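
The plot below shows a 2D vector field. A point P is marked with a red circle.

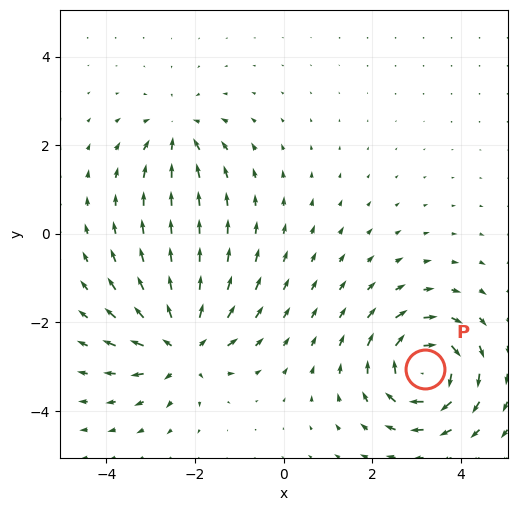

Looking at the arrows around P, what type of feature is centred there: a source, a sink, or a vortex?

vortex

At P (3.2, -3.1) the arrows circulate clockwise. Divergence ≈0, curl about -6 — near-zero divergence with nonzero curl is a vortex.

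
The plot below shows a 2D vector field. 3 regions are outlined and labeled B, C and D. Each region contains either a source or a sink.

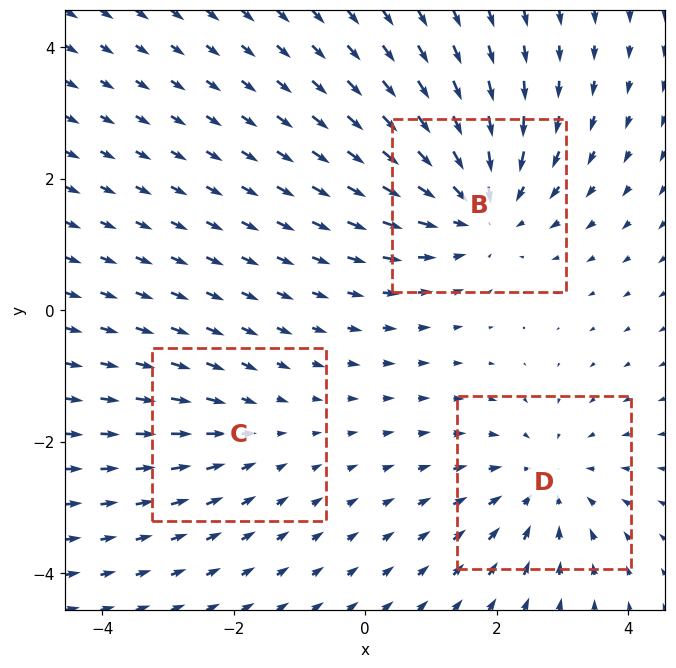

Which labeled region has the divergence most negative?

B

Divergence at each region's feature centre — B: about -4, C: about -2, D: about -3. Region B is most negative.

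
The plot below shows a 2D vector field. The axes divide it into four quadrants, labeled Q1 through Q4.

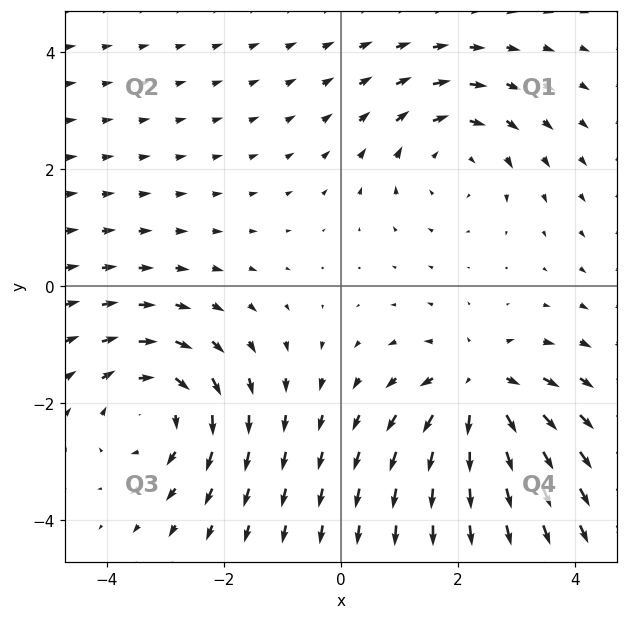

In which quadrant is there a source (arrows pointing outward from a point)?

Q4

The source sits at approximately (2.4, -1.7), which lies in quadrant Q4. The divergence there is about +4, positive as expected for a source.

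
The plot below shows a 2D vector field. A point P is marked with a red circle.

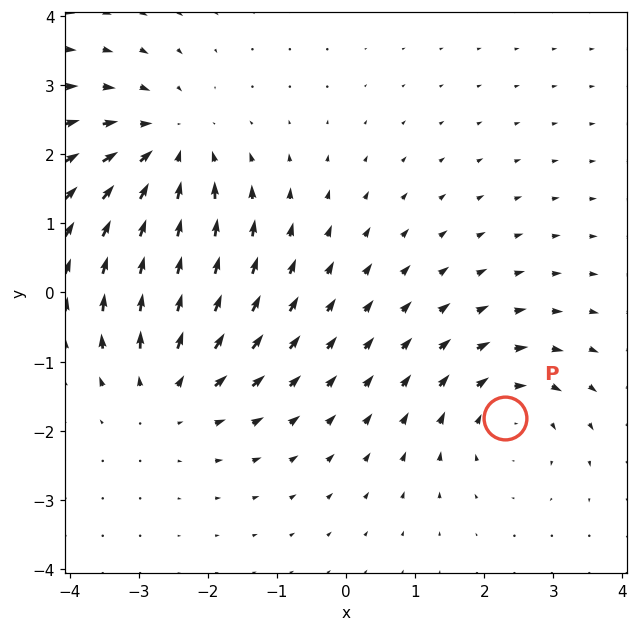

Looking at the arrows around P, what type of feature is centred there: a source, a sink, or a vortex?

At P (2.3, -1.8) the arrows circulate clockwise. Divergence ≈0, curl about -4 — near-zero divergence with nonzero curl is a vortex.

vortex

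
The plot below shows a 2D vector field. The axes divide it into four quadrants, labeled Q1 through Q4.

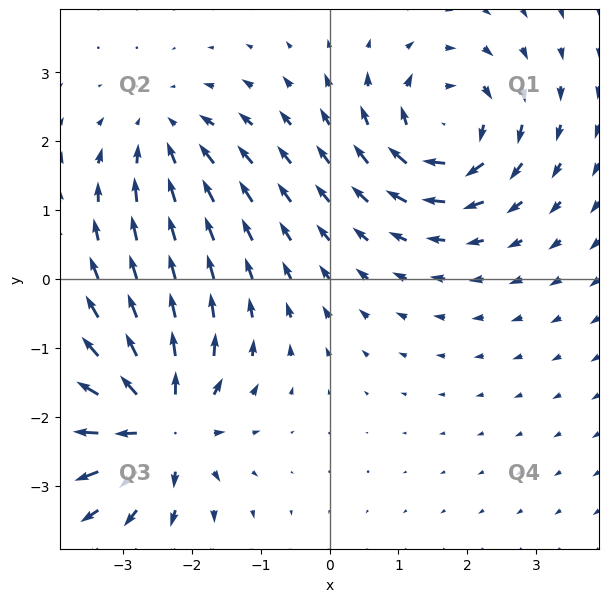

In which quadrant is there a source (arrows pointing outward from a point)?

The source sits at approximately (-2.5, -2.1), which lies in quadrant Q3. The divergence there is about +5, positive as expected for a source.

Q3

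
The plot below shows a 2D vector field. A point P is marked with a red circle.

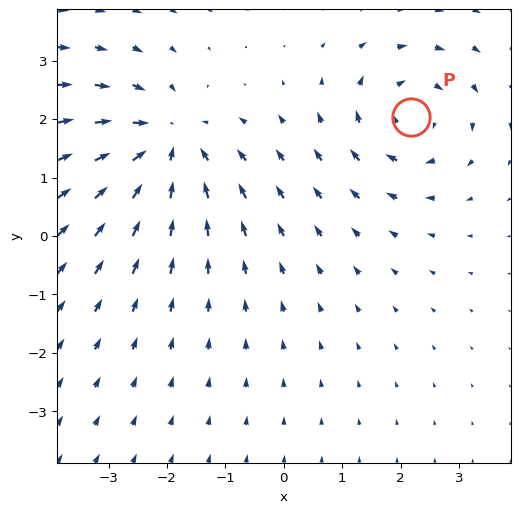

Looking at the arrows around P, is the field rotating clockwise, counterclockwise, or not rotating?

Near P at (2.2, 2.0) the arrows circulate clockwise. The curl (z-component) there is about -4; negative curl means clockwise rotation.

clockwise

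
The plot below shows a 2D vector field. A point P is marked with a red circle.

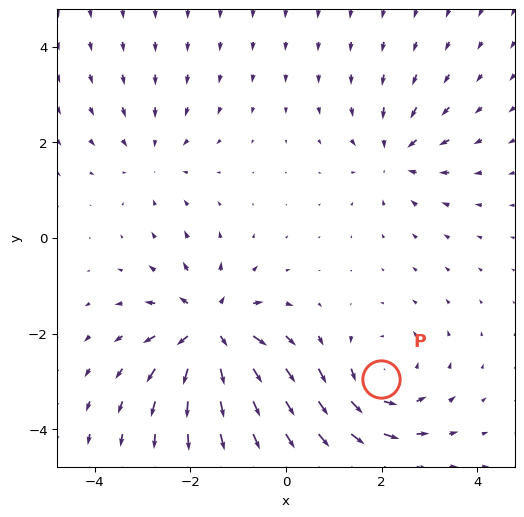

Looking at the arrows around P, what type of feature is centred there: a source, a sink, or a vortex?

vortex

At P (2.0, -2.9) the arrows circulate counterclockwise. Divergence ≈0, curl about +4 — near-zero divergence with nonzero curl is a vortex.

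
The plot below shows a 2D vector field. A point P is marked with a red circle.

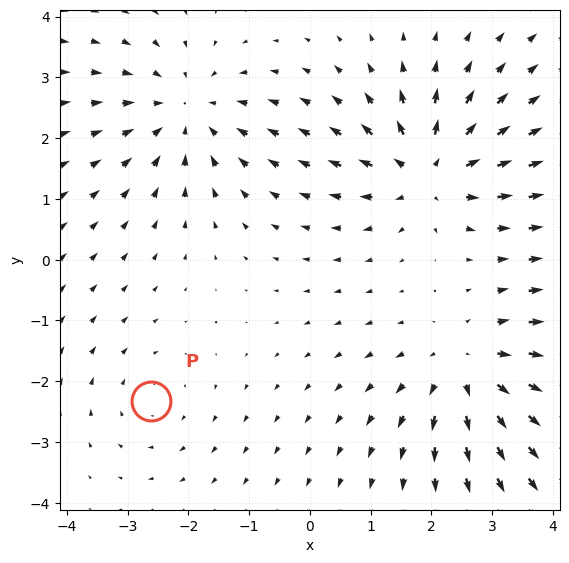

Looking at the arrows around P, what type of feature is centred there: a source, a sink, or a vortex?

At P (-2.6, -2.3) the arrows circulate clockwise. Divergence ≈0, curl about -2 — near-zero divergence with nonzero curl is a vortex.

vortex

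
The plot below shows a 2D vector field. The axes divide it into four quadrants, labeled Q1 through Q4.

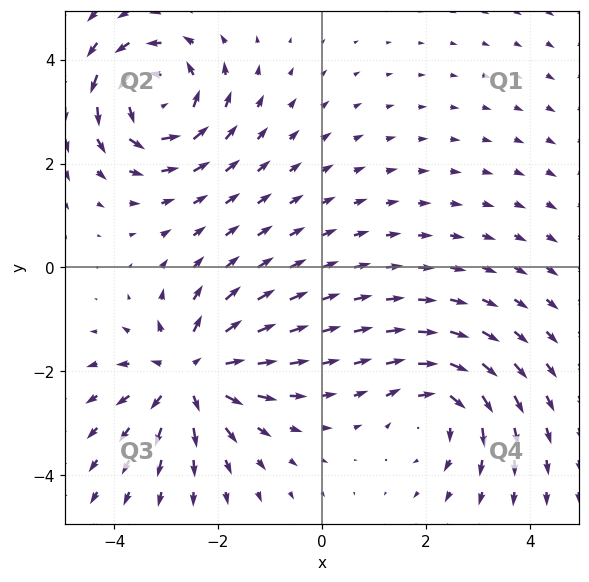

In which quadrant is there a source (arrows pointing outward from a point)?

The source sits at approximately (-2.5, -2.1), which lies in quadrant Q3. The divergence there is about +5, positive as expected for a source.

Q3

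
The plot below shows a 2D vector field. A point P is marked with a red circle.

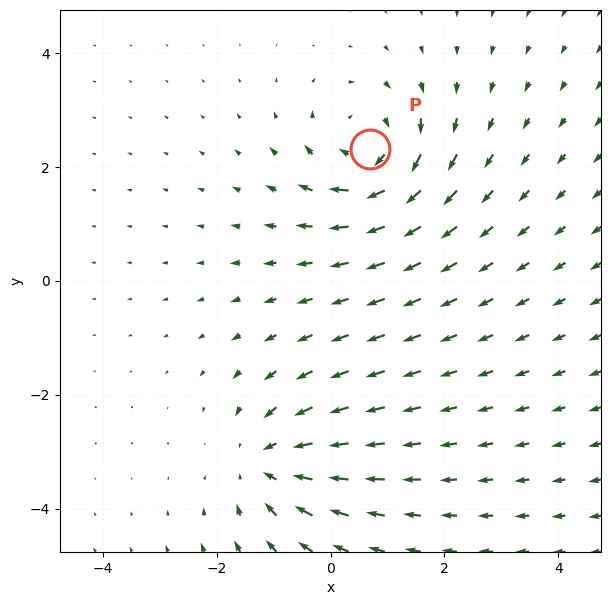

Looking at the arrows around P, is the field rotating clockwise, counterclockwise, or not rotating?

clockwise

Near P at (0.7, 2.3) the arrows circulate clockwise. The curl (z-component) there is about -6; negative curl means clockwise rotation.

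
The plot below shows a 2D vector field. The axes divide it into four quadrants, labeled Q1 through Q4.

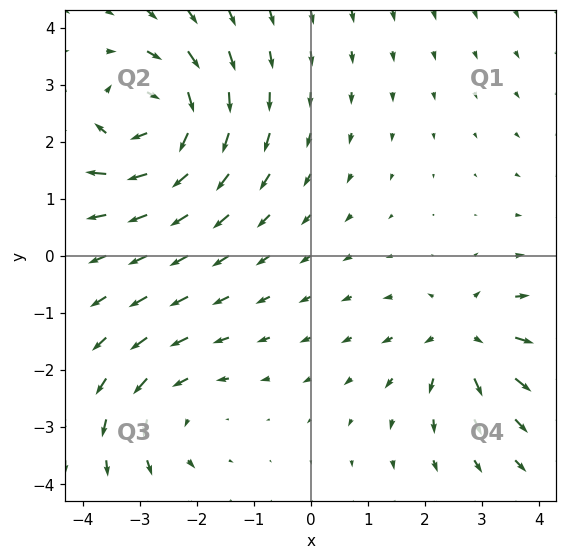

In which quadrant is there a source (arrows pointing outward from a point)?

The source sits at approximately (2.7, -1.4), which lies in quadrant Q4. The divergence there is about +4, positive as expected for a source.

Q4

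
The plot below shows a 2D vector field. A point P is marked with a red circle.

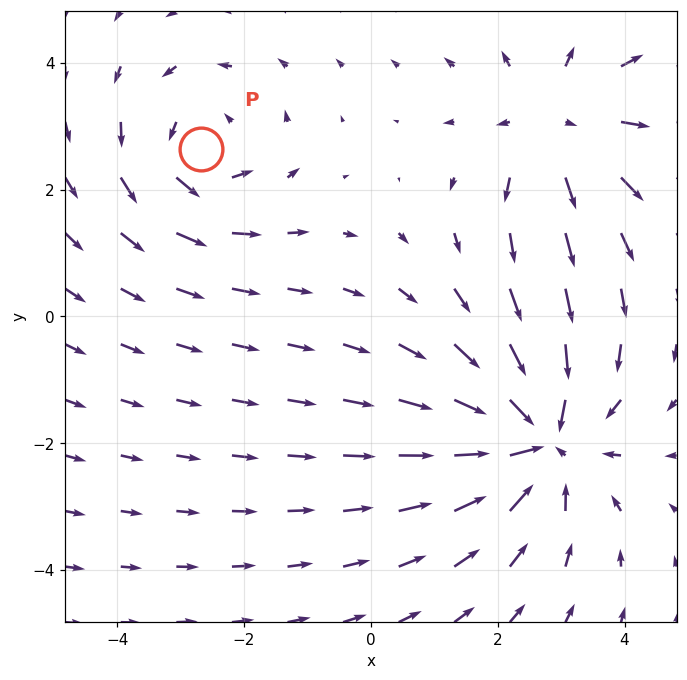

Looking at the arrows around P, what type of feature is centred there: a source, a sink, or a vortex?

At P (-2.7, 2.6) the arrows circulate counterclockwise. Divergence ≈0, curl about +3 — near-zero divergence with nonzero curl is a vortex.

vortex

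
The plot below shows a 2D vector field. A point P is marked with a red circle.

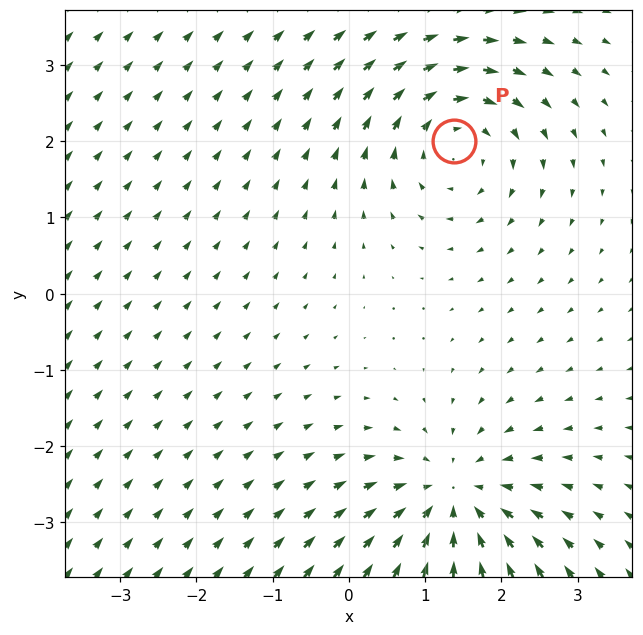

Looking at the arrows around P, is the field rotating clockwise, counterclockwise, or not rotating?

Near P at (1.4, 2.0) the arrows circulate clockwise. The curl (z-component) there is about -3; negative curl means clockwise rotation.

clockwise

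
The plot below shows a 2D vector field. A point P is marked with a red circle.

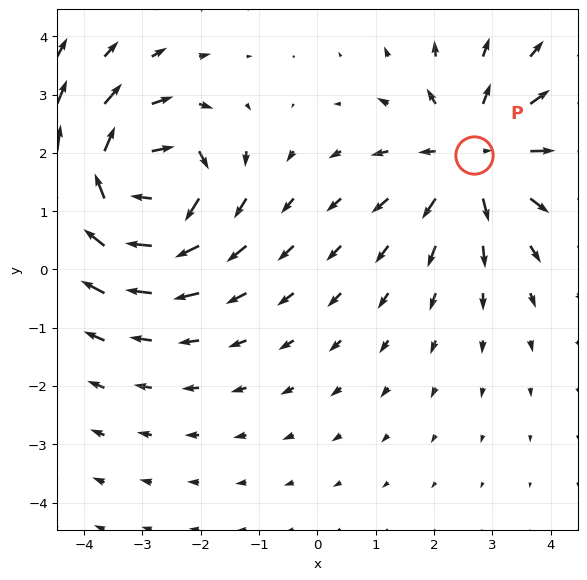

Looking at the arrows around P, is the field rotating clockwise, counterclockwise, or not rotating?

not rotating

Near P at (2.7, 2.0) the arrows show no circulation. The curl there is ≈0.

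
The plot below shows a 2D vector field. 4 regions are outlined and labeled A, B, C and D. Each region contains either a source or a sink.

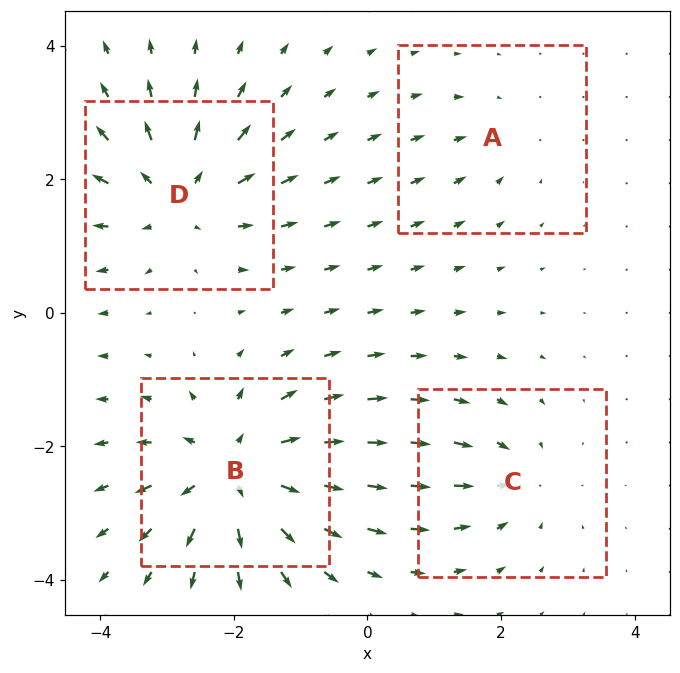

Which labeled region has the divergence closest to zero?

A

Divergence at each region's feature centre — A: about -2, B: about +7, C: about -4, D: about +6. Region A is closest to zero.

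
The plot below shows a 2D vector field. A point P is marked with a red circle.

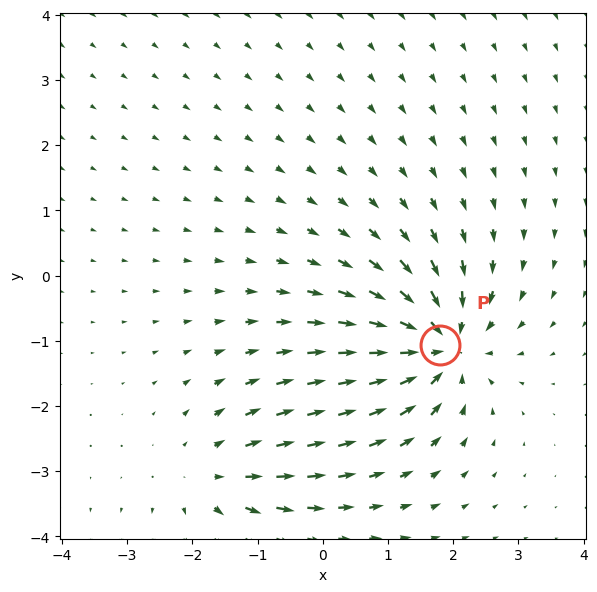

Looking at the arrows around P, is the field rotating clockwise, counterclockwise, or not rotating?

Near P at (1.8, -1.1) the arrows show no circulation. The curl there is ≈0.

not rotating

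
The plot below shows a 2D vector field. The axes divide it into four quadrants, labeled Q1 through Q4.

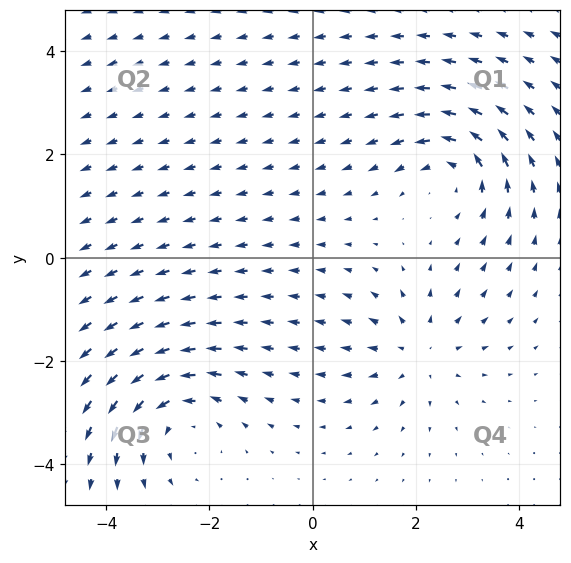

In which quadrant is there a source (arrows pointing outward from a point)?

Q4

The source sits at approximately (2.1, -1.8), which lies in quadrant Q4. The divergence there is about +3, positive as expected for a source.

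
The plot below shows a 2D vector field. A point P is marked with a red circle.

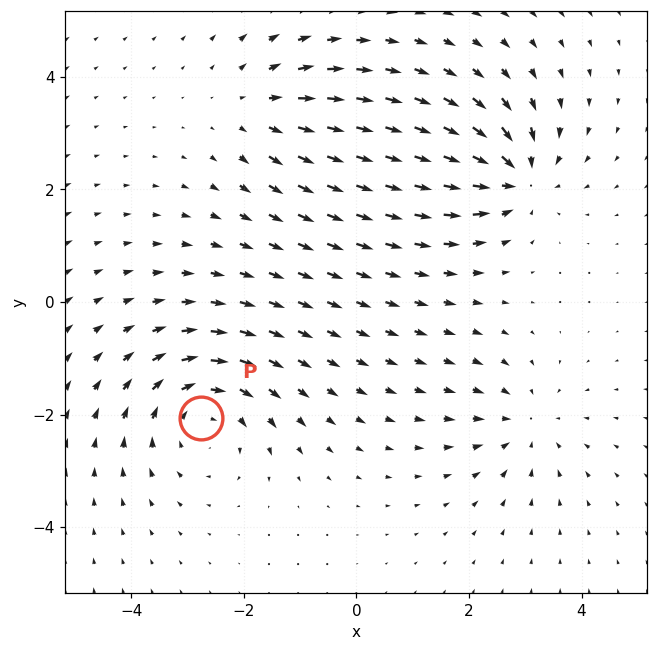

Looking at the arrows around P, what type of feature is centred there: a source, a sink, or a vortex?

vortex

At P (-2.8, -2.1) the arrows circulate clockwise. Divergence ≈0, curl about -4 — near-zero divergence with nonzero curl is a vortex.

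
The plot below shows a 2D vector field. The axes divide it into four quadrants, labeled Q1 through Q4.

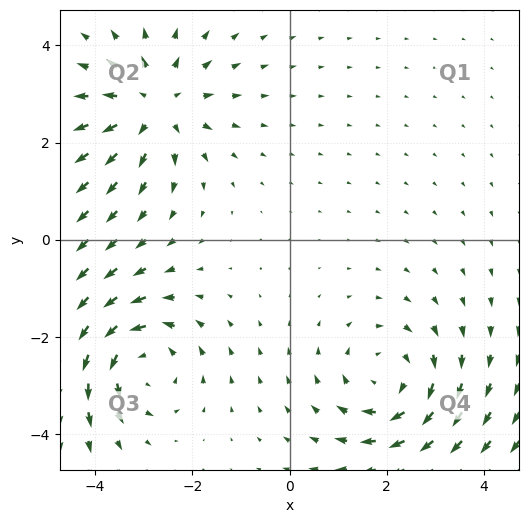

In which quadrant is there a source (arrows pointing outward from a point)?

The source sits at approximately (-2.8, 2.8), which lies in quadrant Q2. The divergence there is about +4, positive as expected for a source.

Q2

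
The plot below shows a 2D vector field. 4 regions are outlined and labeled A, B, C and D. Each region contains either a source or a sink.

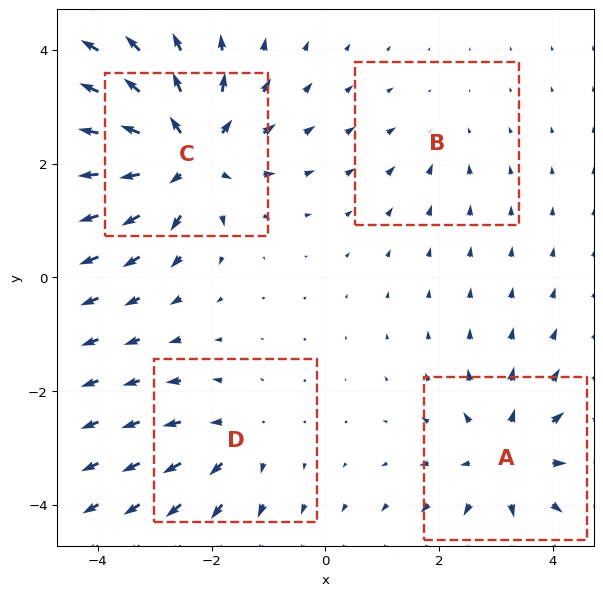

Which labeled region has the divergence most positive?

C

Divergence at each region's feature centre — A: about +5, B: about -2, C: about +7, D: about +3. Region C is most positive.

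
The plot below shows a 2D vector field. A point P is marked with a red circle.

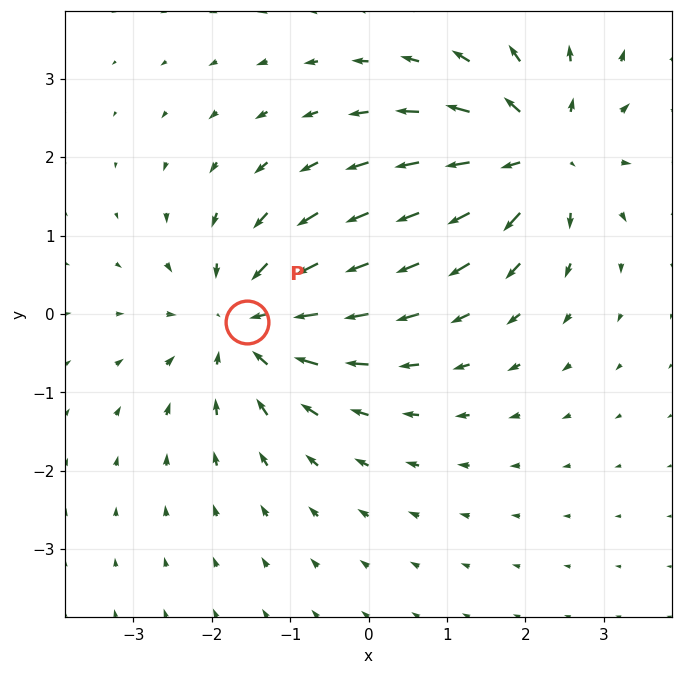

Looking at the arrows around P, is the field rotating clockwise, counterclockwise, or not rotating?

Near P at (-1.5, -0.1) the arrows show no circulation. The curl there is ≈0.

not rotating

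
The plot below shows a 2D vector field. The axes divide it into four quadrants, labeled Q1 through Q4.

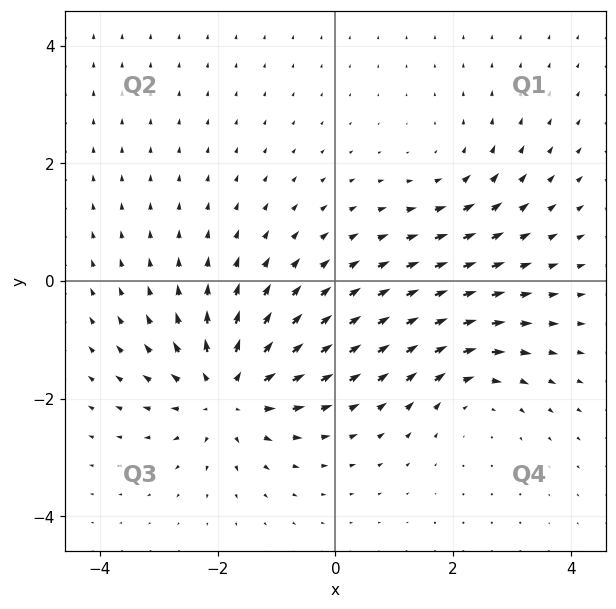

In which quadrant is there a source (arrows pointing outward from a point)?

The source sits at approximately (-1.8, -1.9), which lies in quadrant Q3. The divergence there is about +5, positive as expected for a source.

Q3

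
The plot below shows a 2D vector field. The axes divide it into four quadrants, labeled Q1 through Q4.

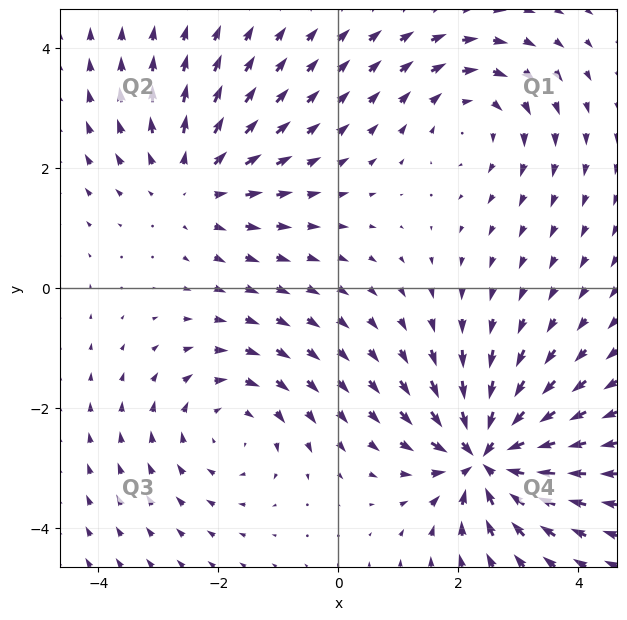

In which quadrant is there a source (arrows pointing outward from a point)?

The source sits at approximately (-2.4, 1.7), which lies in quadrant Q2. The divergence there is about +3, positive as expected for a source.

Q2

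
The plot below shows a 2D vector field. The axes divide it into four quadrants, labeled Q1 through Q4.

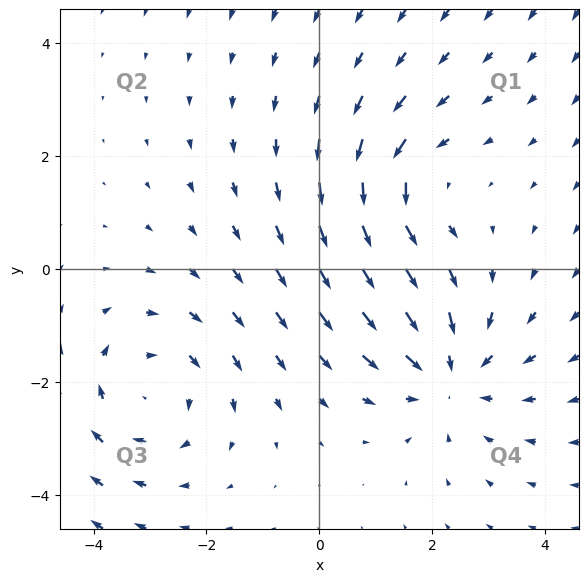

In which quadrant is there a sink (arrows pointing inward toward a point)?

The sink sits at approximately (2.3, -1.9), which lies in quadrant Q4. The divergence there is about -3, negative as expected for a sink.

Q4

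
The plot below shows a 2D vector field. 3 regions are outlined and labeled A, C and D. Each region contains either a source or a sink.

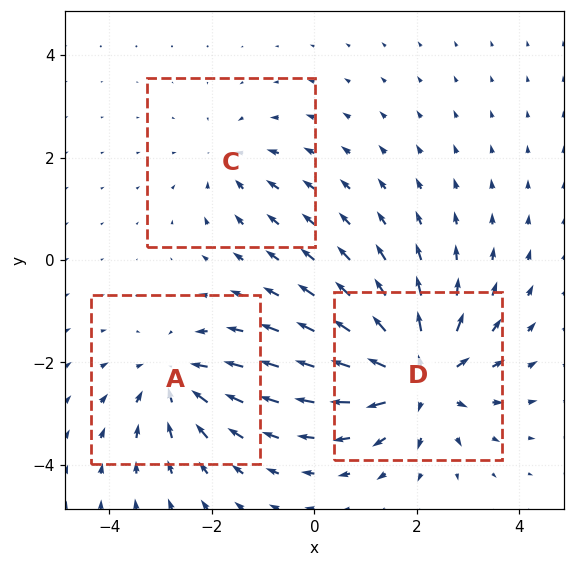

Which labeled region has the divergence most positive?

D

Divergence at each region's feature centre — A: about -3, C: about -2, D: about +5. Region D is most positive.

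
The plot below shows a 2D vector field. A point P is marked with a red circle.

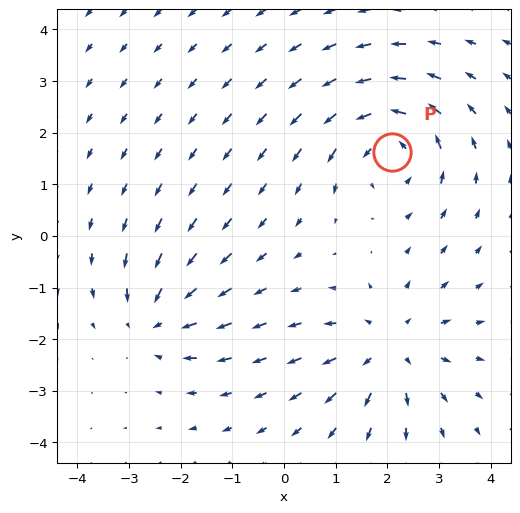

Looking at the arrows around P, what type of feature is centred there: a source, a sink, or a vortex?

At P (2.1, 1.6) the arrows circulate counterclockwise. Divergence ≈0, curl about +5 — near-zero divergence with nonzero curl is a vortex.

vortex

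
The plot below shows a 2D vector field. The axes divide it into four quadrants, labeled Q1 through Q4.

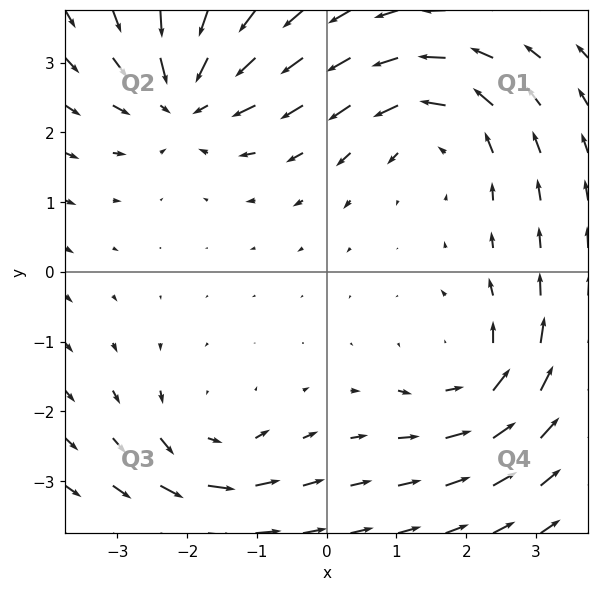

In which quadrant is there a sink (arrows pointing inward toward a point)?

The sink sits at approximately (-2.0, 2.5), which lies in quadrant Q2. The divergence there is about -5, negative as expected for a sink.

Q2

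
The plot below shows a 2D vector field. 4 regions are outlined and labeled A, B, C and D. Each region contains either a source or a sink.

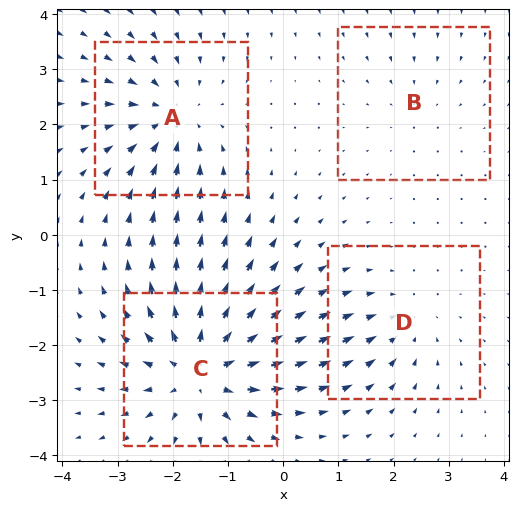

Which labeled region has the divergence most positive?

Divergence at each region's feature centre — A: about -5, B: about -2, C: about +7, D: about -3. Region C is most positive.

C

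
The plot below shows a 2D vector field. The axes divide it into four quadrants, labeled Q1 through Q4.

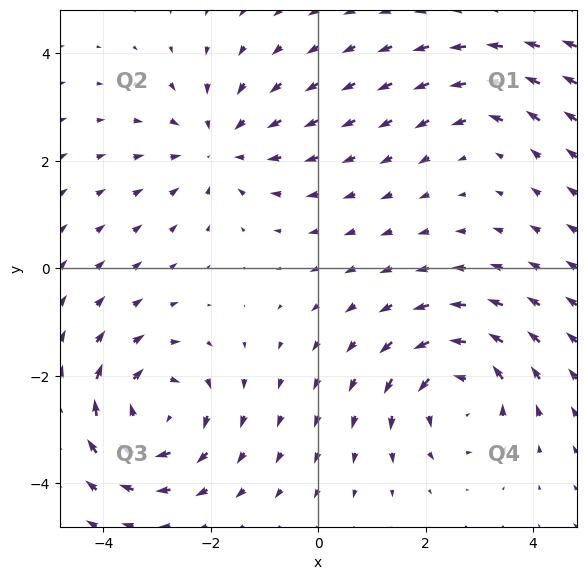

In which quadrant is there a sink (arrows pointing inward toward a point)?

Q2

The sink sits at approximately (-1.8, 2.3), which lies in quadrant Q2. The divergence there is about -3, negative as expected for a sink.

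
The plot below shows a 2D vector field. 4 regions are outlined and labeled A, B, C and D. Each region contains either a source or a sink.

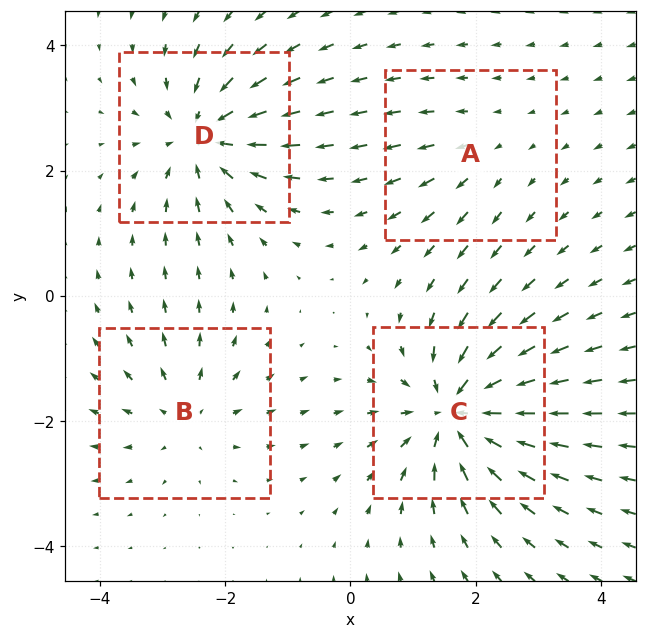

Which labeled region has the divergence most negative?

C

Divergence at each region's feature centre — A: about +2, B: about +4, C: about -7, D: about -6. Region C is most negative.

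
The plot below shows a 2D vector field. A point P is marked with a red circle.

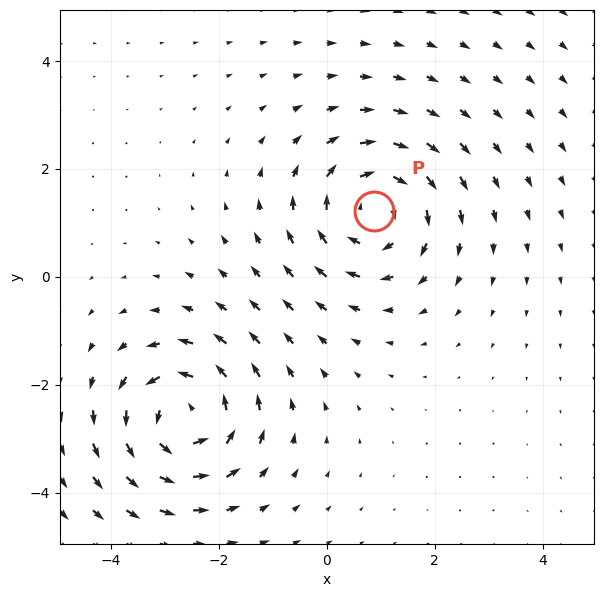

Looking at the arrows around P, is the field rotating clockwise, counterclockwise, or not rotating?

clockwise

Near P at (0.9, 1.2) the arrows circulate clockwise. The curl (z-component) there is about -3; negative curl means clockwise rotation.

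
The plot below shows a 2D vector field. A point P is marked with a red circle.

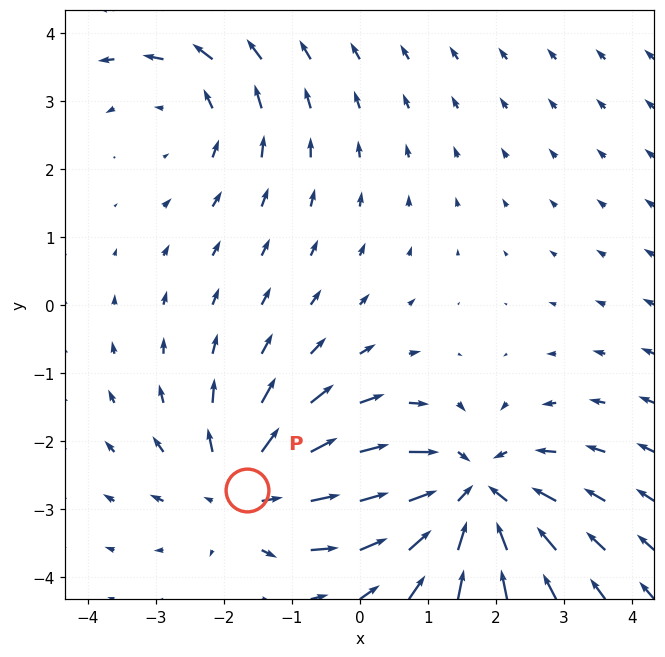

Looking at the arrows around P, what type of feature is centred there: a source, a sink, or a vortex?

At P (-1.7, -2.7) the arrows spread outward. Divergence about +4, curl ≈0 — positive divergence with near-zero curl is a source.

source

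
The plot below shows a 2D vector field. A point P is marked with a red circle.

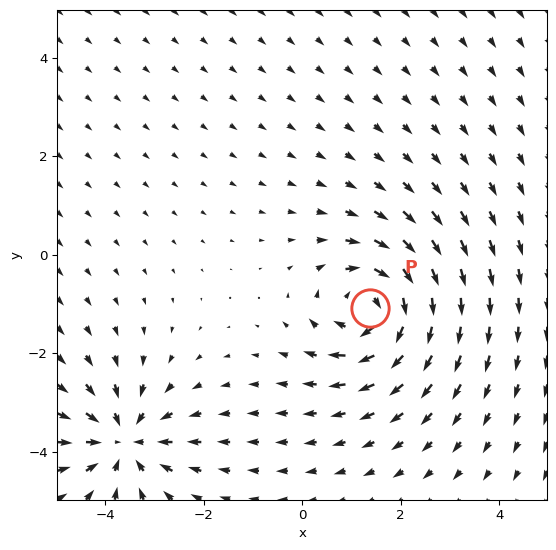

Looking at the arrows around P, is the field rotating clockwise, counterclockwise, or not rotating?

Near P at (1.4, -1.1) the arrows circulate clockwise. The curl (z-component) there is about -6; negative curl means clockwise rotation.

clockwise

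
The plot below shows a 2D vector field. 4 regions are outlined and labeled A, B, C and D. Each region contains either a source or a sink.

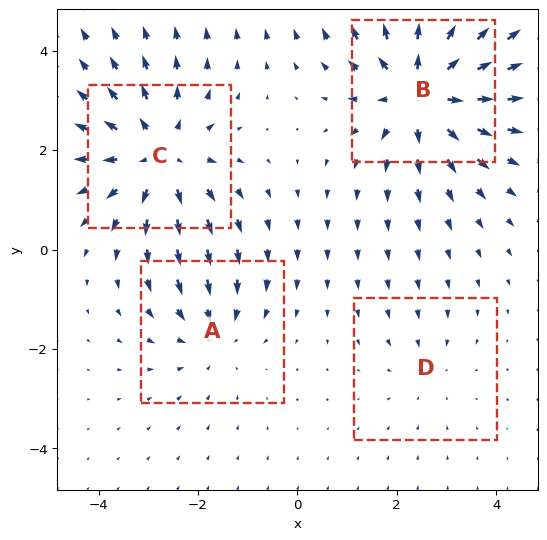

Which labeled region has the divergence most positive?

B

Divergence at each region's feature centre — A: about -3, B: about +6, C: about +5, D: about -2. Region B is most positive.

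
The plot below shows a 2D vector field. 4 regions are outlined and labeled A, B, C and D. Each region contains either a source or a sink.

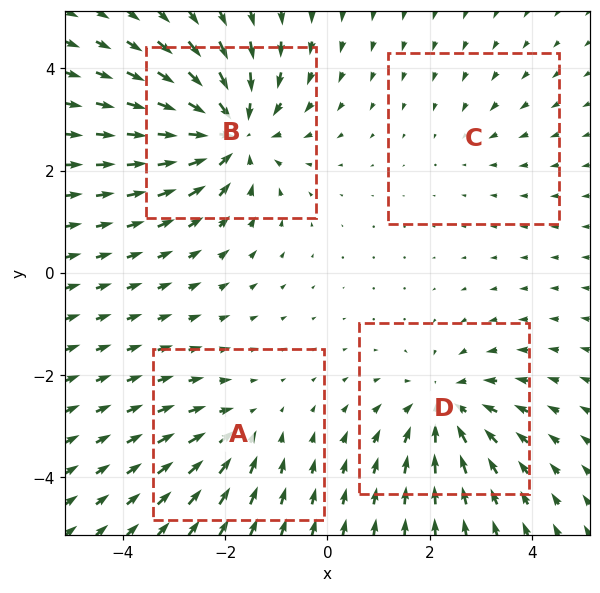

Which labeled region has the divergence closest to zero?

C

Divergence at each region's feature centre — A: about -3, B: about -7, C: about -2, D: about -5. Region C is closest to zero.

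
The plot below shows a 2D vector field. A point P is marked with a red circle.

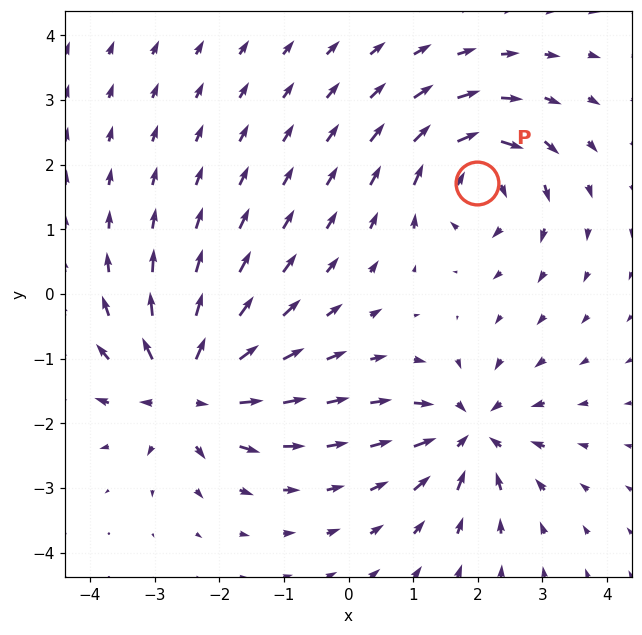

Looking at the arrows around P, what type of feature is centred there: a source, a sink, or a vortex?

At P (2.0, 1.7) the arrows circulate clockwise. Divergence ≈0, curl about -4 — near-zero divergence with nonzero curl is a vortex.

vortex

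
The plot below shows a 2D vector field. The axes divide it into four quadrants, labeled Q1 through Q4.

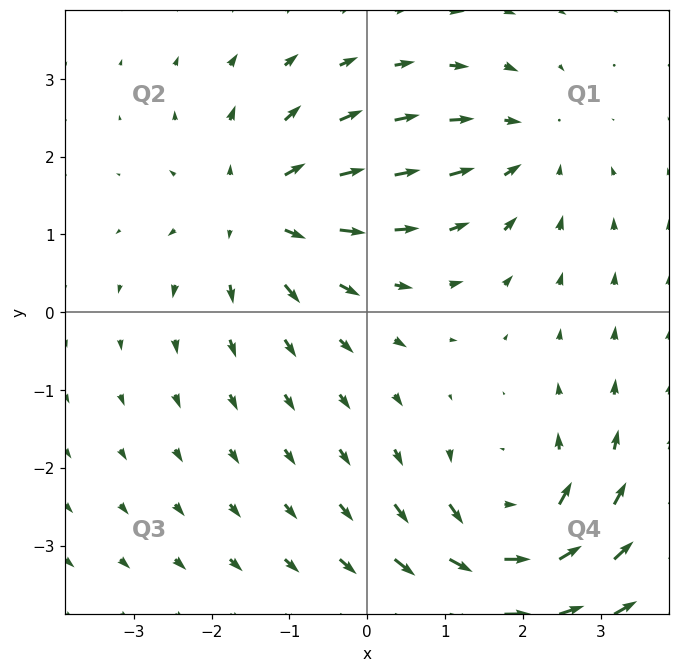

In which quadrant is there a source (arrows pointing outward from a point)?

Q2

The source sits at approximately (-1.4, 1.3), which lies in quadrant Q2. The divergence there is about +4, positive as expected for a source.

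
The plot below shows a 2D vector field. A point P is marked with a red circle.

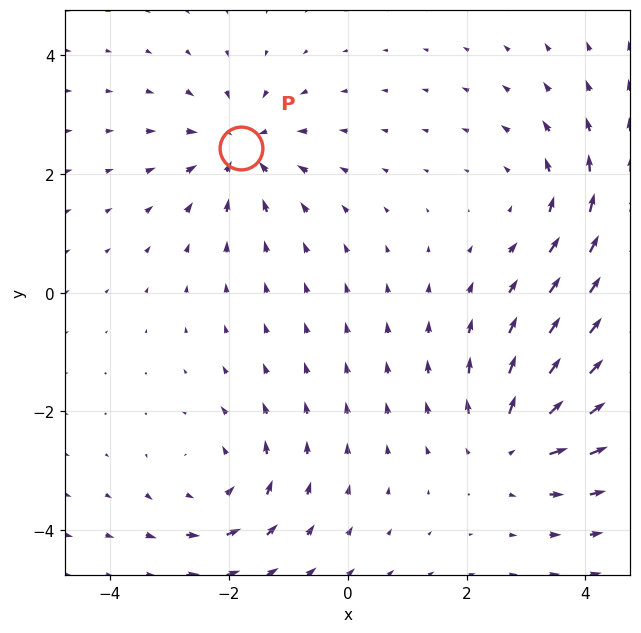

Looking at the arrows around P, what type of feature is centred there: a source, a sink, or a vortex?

At P (-1.8, 2.4) the arrows converge inward. Divergence about -5, curl ≈0 — negative divergence with near-zero curl is a sink.

sink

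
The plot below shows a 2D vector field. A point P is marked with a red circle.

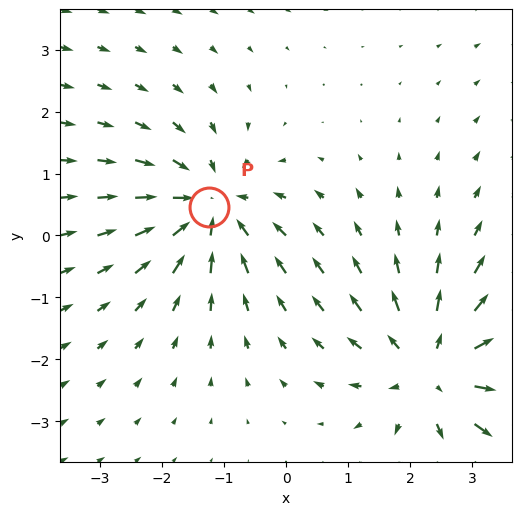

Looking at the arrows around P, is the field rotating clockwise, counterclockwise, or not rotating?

not rotating

Near P at (-1.2, 0.5) the arrows show no circulation. The curl there is ≈0.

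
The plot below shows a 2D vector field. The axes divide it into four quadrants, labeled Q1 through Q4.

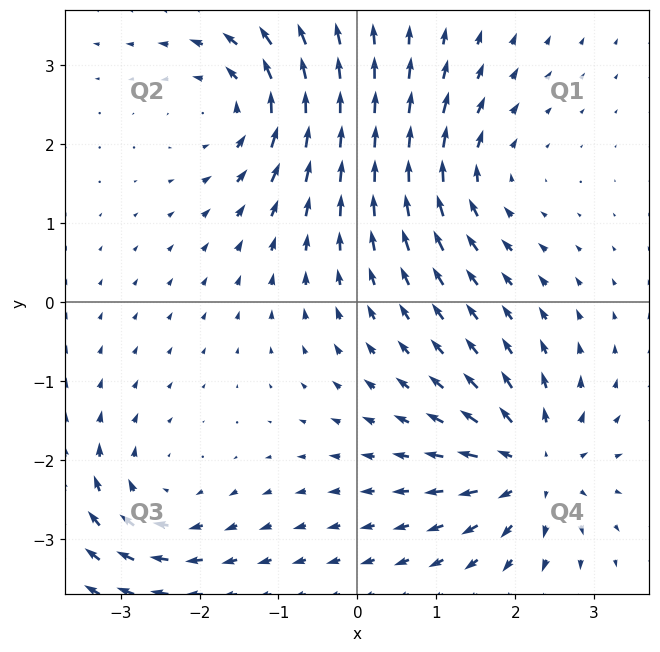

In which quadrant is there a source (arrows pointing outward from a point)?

Q4

The source sits at approximately (2.2, -2.1), which lies in quadrant Q4. The divergence there is about +6, positive as expected for a source.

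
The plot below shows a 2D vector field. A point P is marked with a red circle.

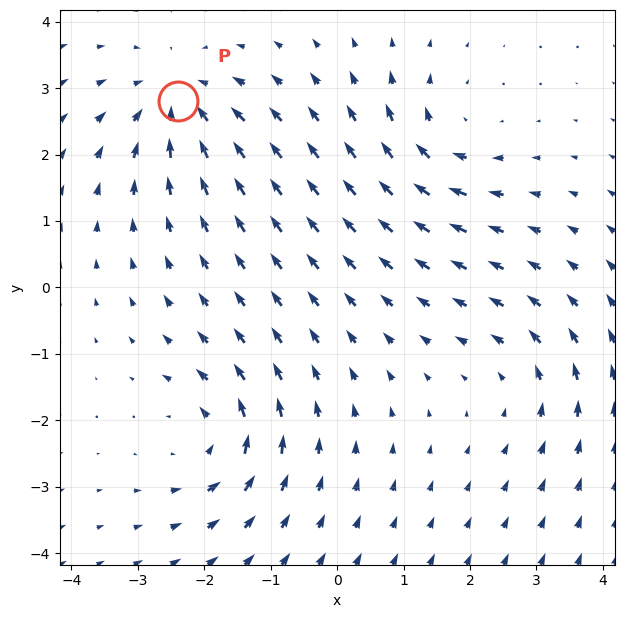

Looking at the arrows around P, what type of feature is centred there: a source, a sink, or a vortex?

At P (-2.4, 2.8) the arrows converge inward. Divergence about -5, curl ≈0 — negative divergence with near-zero curl is a sink.

sink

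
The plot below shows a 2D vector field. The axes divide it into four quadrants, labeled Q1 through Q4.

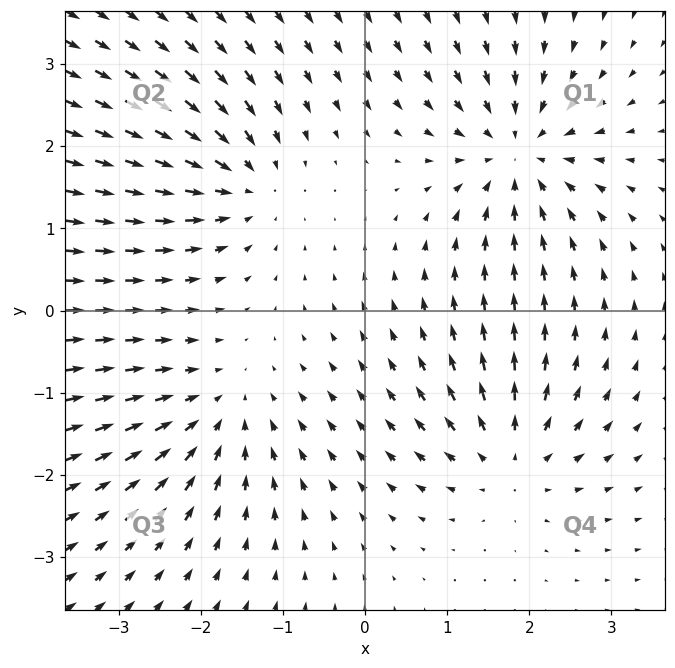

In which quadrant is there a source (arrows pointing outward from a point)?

The source sits at approximately (1.8, -1.8), which lies in quadrant Q4. The divergence there is about +5, positive as expected for a source.

Q4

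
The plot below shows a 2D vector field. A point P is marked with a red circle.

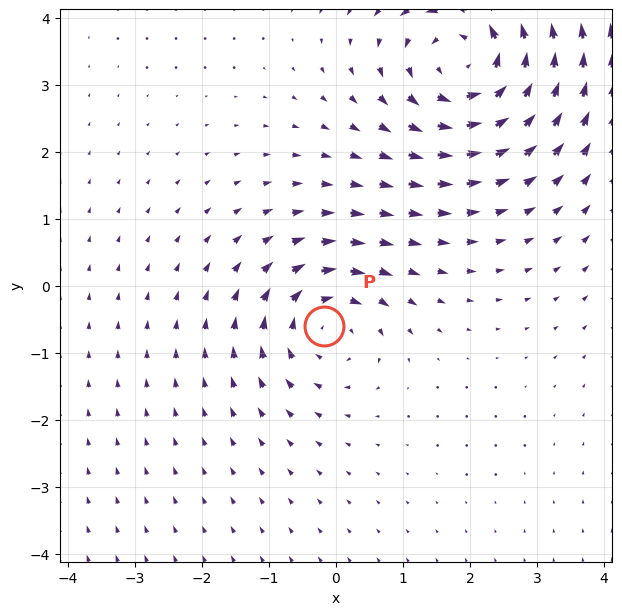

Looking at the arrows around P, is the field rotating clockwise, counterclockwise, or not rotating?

clockwise

Near P at (-0.2, -0.6) the arrows circulate clockwise. The curl (z-component) there is about -4; negative curl means clockwise rotation.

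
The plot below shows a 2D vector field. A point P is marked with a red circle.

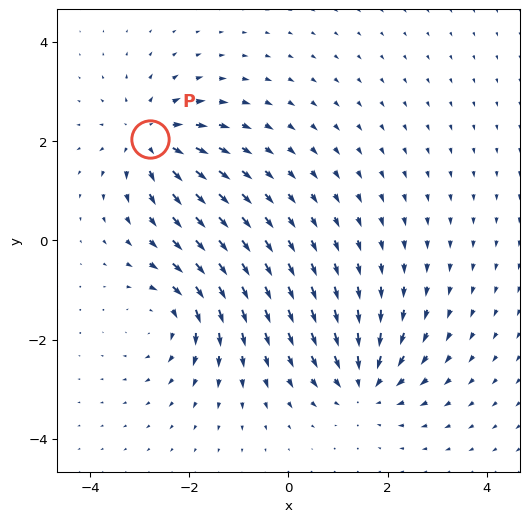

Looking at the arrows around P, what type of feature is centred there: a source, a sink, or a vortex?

At P (-2.8, 2.0) the arrows spread outward. Divergence about +5, curl ≈0 — positive divergence with near-zero curl is a source.

source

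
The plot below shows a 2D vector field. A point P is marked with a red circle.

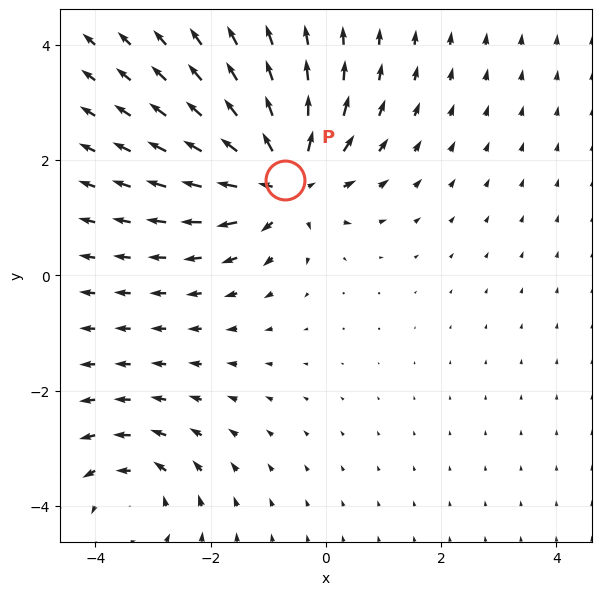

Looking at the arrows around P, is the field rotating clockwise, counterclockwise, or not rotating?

not rotating

Near P at (-0.7, 1.7) the arrows show no circulation. The curl there is ≈0.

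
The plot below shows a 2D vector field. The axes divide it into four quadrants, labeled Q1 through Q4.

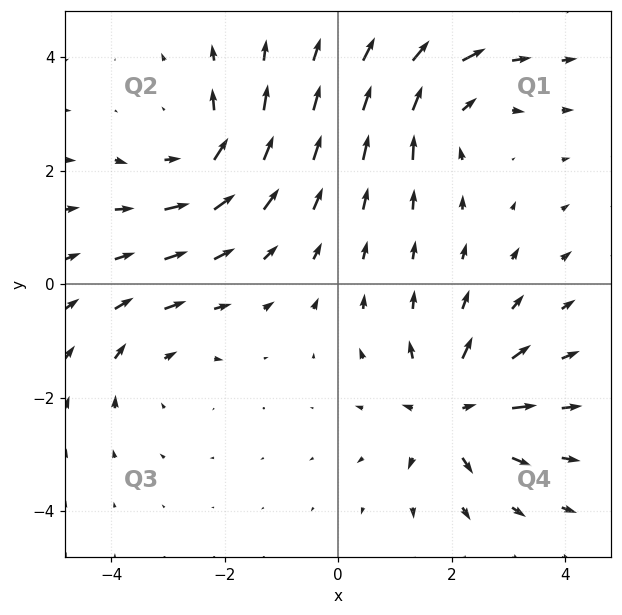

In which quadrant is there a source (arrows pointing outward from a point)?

Q4

The source sits at approximately (2.0, -2.2), which lies in quadrant Q4. The divergence there is about +5, positive as expected for a source.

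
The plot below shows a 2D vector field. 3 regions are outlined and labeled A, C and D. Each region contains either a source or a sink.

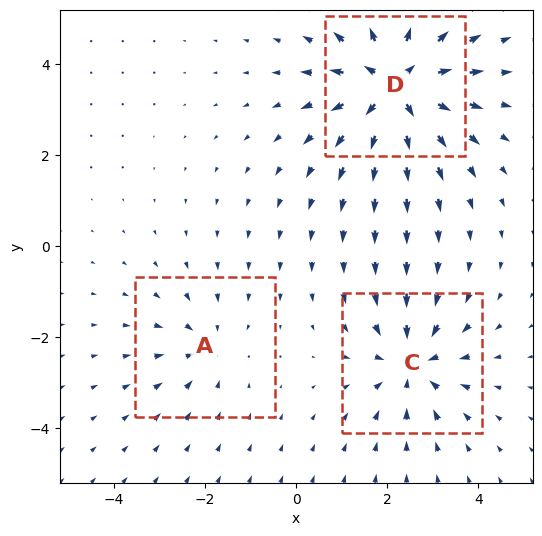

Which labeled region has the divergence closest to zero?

A

Divergence at each region's feature centre — A: about -2, C: about -3, D: about +5. Region A is closest to zero.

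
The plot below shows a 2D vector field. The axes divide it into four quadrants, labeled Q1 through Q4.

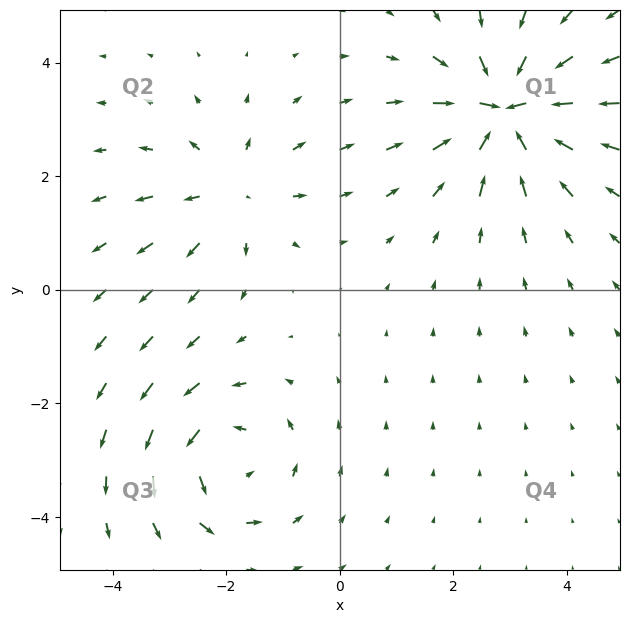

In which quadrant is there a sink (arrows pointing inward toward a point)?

Q1

The sink sits at approximately (2.9, 3.2), which lies in quadrant Q1. The divergence there is about -6, negative as expected for a sink.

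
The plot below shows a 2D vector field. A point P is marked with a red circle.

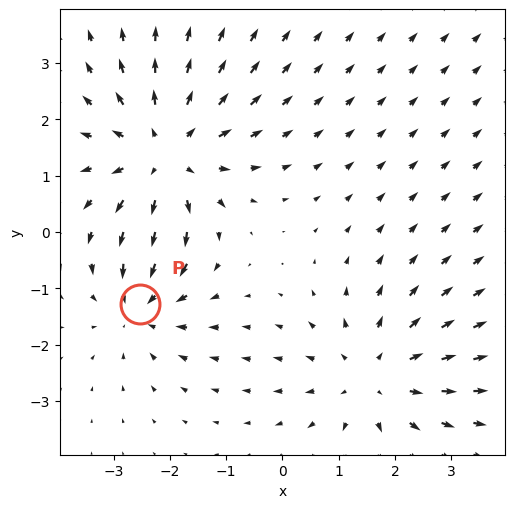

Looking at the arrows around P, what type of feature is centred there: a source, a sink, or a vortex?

At P (-2.5, -1.3) the arrows converge inward. Divergence about -3, curl ≈0 — negative divergence with near-zero curl is a sink.

sink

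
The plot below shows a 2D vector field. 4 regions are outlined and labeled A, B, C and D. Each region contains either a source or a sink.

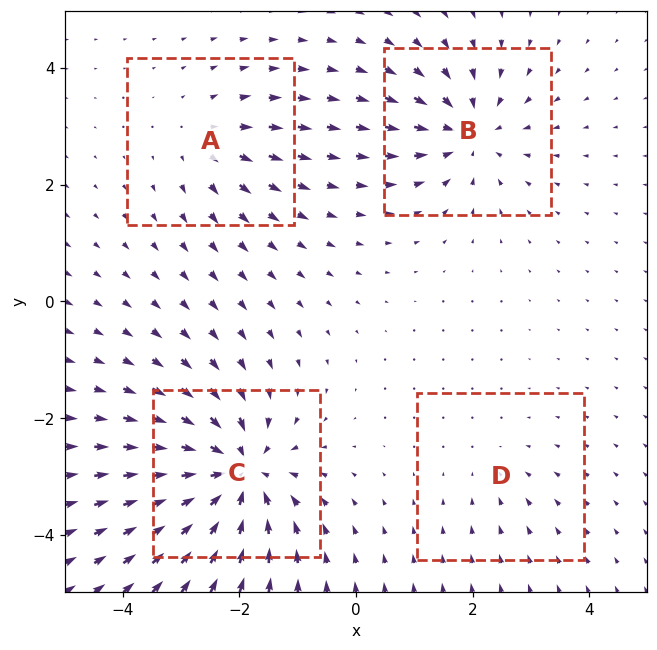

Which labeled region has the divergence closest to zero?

D

Divergence at each region's feature centre — A: about +3, B: about -5, C: about -8, D: about -2. Region D is closest to zero.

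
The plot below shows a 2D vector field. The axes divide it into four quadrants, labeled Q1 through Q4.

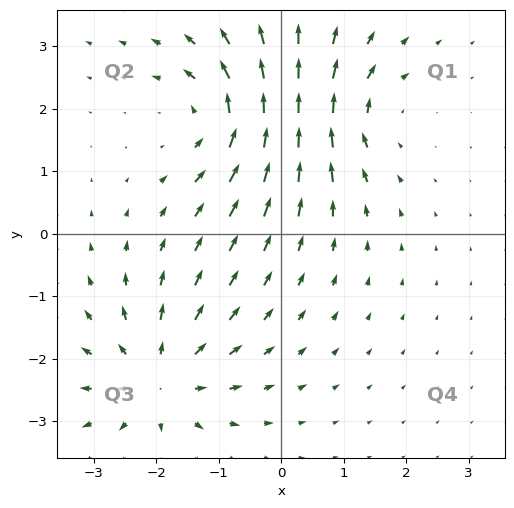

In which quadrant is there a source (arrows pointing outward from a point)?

Q3

The source sits at approximately (-2.0, -2.3), which lies in quadrant Q3. The divergence there is about +5, positive as expected for a source.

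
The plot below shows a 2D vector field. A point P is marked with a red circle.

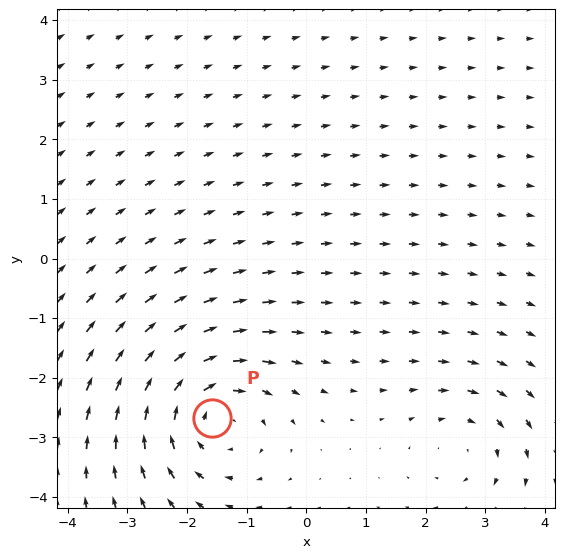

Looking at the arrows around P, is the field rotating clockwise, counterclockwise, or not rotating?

Near P at (-1.6, -2.7) the arrows circulate clockwise. The curl (z-component) there is about -5; negative curl means clockwise rotation.

clockwise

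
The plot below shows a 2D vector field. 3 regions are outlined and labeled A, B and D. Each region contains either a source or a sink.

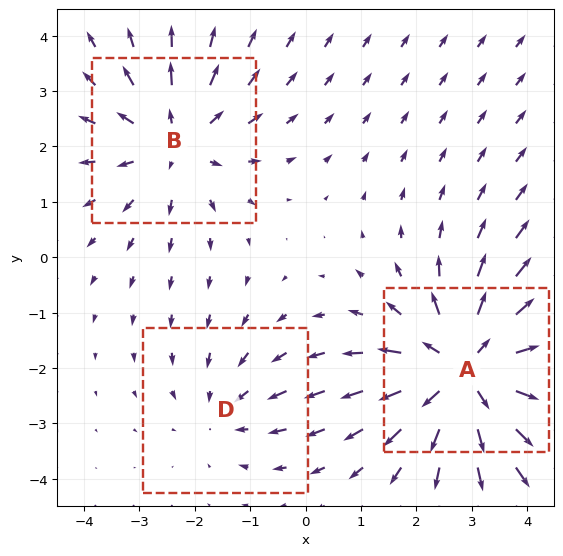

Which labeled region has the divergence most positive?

A

Divergence at each region's feature centre — A: about +4, B: about +3, D: about -2. Region A is most positive.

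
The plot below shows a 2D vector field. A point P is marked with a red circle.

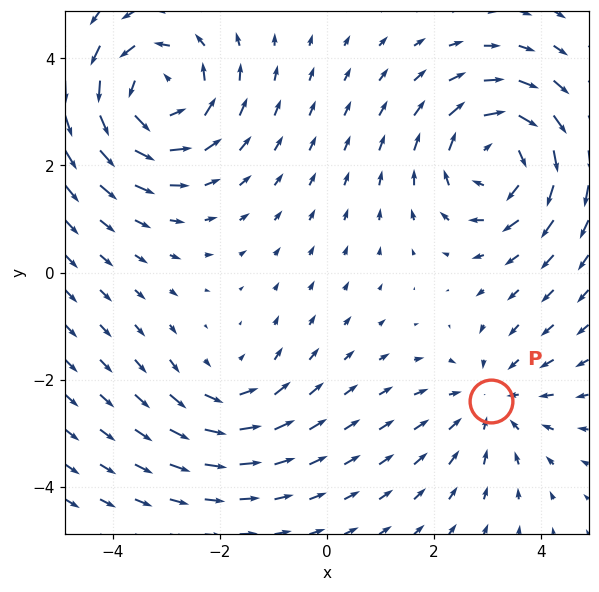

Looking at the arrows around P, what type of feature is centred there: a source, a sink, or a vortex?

At P (3.1, -2.4) the arrows converge inward. Divergence about -3, curl ≈0 — negative divergence with near-zero curl is a sink.

sink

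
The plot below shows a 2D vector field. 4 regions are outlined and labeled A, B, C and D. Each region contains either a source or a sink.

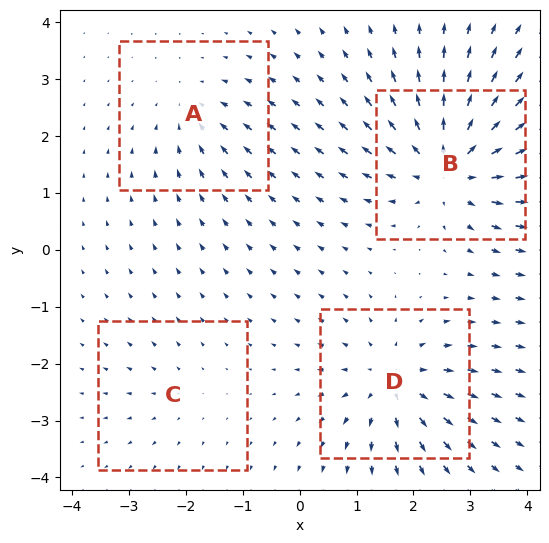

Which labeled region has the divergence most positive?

B

Divergence at each region's feature centre — A: about -3, B: about +7, C: about +2, D: about +6. Region B is most positive.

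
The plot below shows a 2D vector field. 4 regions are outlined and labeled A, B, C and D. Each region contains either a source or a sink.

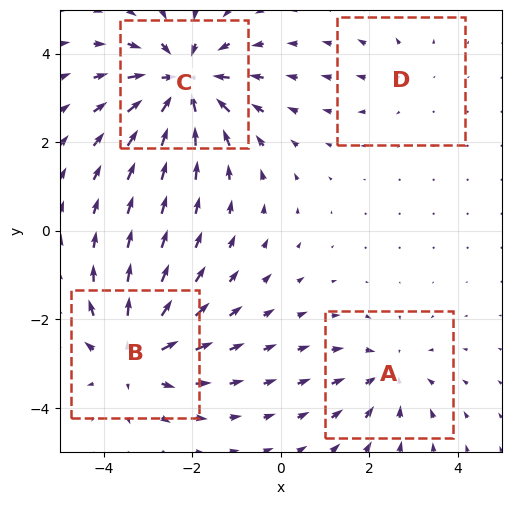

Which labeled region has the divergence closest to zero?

D

Divergence at each region's feature centre — A: about -3, B: about +5, C: about -6, D: about +2. Region D is closest to zero.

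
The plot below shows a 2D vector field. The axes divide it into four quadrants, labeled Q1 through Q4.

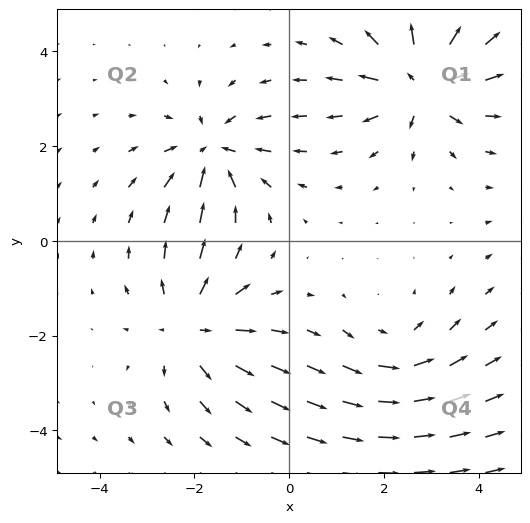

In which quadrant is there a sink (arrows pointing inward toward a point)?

The sink sits at approximately (-1.6, 1.9), which lies in quadrant Q2. The divergence there is about -5, negative as expected for a sink.

Q2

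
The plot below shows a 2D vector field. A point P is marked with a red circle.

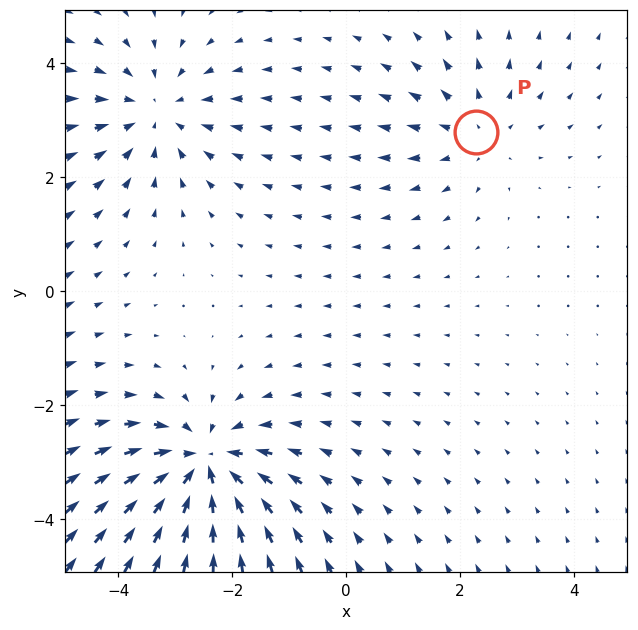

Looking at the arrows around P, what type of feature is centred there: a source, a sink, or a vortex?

source

At P (2.3, 2.8) the arrows spread outward. Divergence about +2, curl ≈0 — positive divergence with near-zero curl is a source.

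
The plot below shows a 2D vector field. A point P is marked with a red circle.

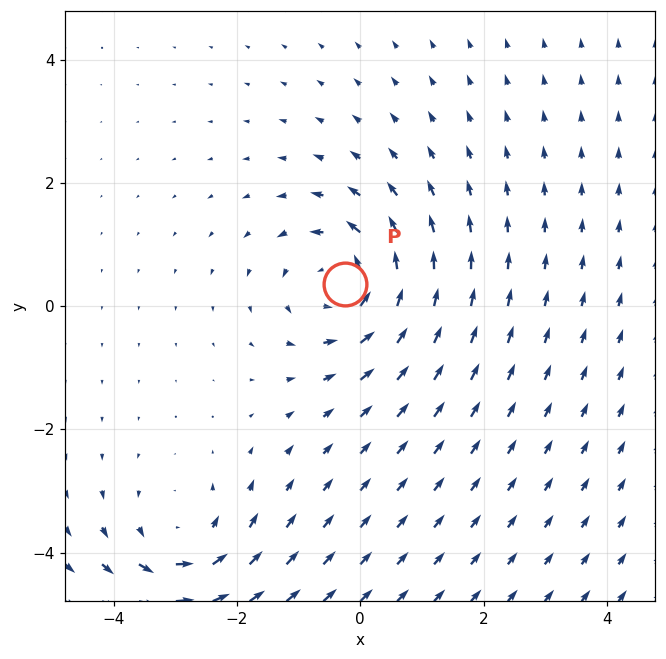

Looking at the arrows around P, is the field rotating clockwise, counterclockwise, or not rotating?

counterclockwise

Near P at (-0.2, 0.4) the arrows circulate counterclockwise. The curl (z-component) there is about +4; positive curl means counterclockwise rotation.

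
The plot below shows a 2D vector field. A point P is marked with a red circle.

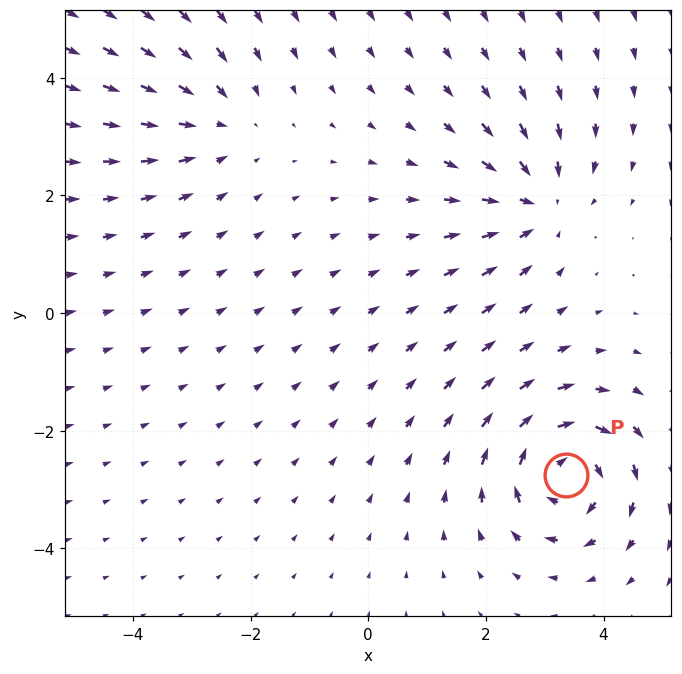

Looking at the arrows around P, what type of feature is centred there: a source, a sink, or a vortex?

vortex

At P (3.4, -2.8) the arrows circulate clockwise. Divergence ≈0, curl about -6 — near-zero divergence with nonzero curl is a vortex.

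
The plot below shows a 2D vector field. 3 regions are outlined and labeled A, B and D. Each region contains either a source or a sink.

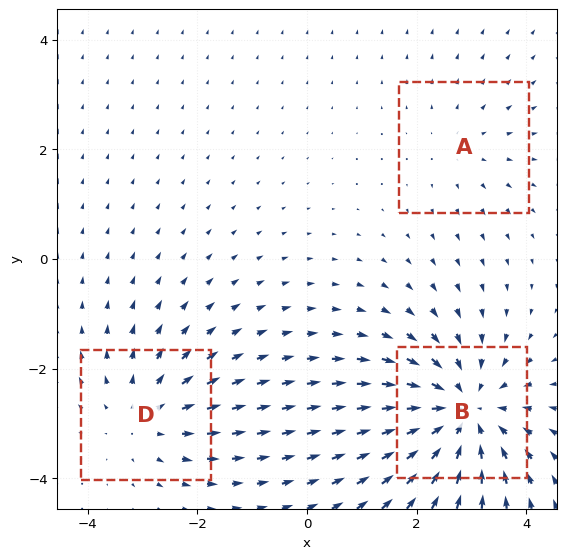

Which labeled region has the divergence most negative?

B

Divergence at each region's feature centre — A: about +2, B: about -5, D: about +3. Region B is most negative.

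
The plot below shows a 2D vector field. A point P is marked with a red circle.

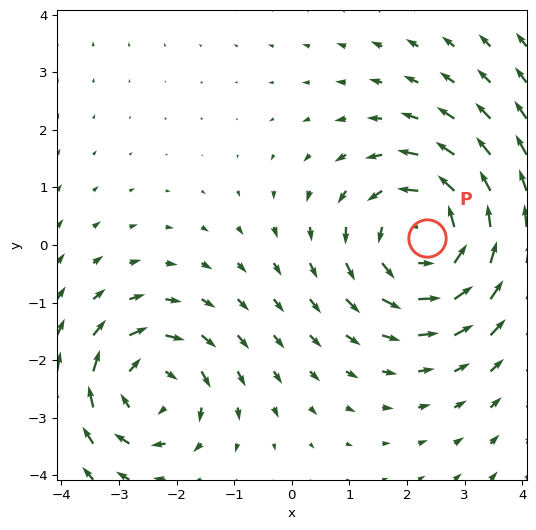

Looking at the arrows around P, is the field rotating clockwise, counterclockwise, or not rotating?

counterclockwise

Near P at (2.3, 0.1) the arrows circulate counterclockwise. The curl (z-component) there is about +4; positive curl means counterclockwise rotation.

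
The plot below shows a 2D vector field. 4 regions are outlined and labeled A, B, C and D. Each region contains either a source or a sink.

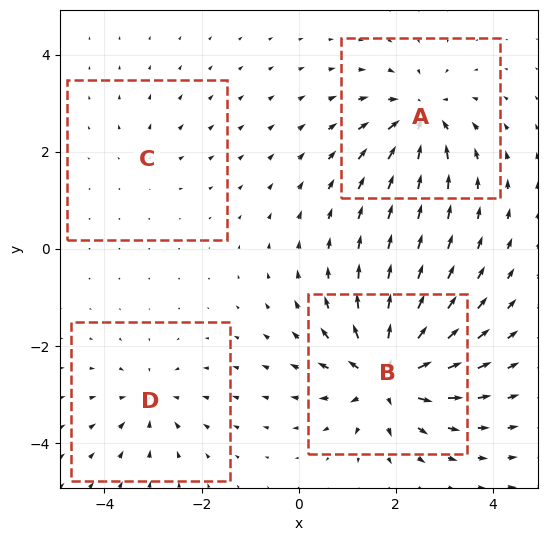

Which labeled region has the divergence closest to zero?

Divergence at each region's feature centre — A: about -6, B: about +9, C: about +2, D: about -4. Region C is closest to zero.

C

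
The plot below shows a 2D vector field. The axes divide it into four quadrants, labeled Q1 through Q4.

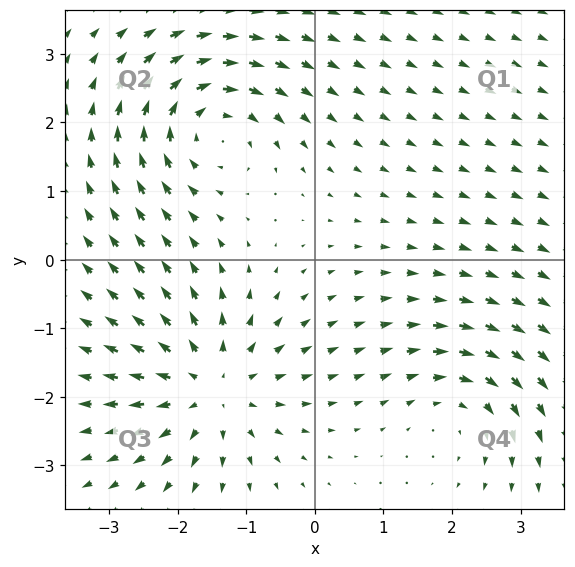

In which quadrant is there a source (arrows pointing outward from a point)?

Q3

The source sits at approximately (-1.5, -1.9), which lies in quadrant Q3. The divergence there is about +5, positive as expected for a source.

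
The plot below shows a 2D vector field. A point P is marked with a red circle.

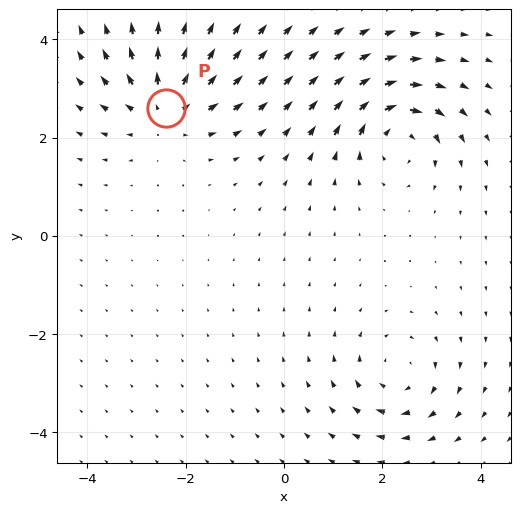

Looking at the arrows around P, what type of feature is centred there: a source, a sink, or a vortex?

source

At P (-2.4, 2.6) the arrows spread outward. Divergence about +5, curl ≈0 — positive divergence with near-zero curl is a source.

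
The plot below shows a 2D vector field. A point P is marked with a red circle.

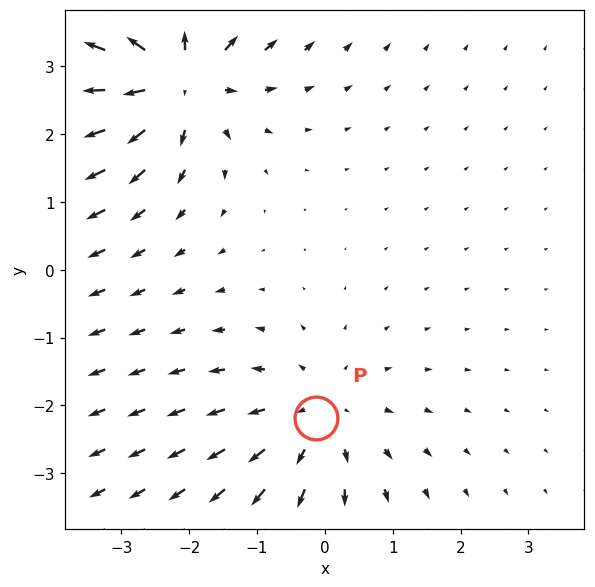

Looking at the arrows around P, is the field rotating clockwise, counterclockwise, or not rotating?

not rotating

Near P at (-0.1, -2.2) the arrows show no circulation. The curl there is ≈0.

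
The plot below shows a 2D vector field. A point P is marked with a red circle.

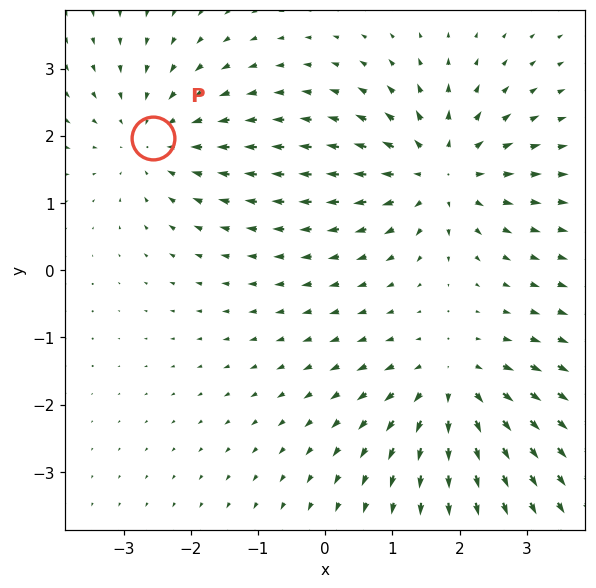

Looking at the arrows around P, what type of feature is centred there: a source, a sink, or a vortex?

sink

At P (-2.6, 2.0) the arrows converge inward. Divergence about -2, curl ≈0 — negative divergence with near-zero curl is a sink.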